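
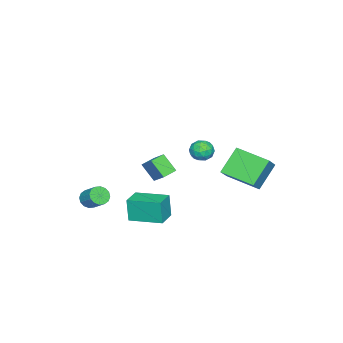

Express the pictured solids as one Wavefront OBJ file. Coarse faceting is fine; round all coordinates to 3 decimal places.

v -0.814 2.263 -0.314
v -0.537 1.939 0.247
v -1.763 1.641 -0.207
v -1.486 1.317 0.354
v -1.666 1.997 0.394
v -1.08 2.381 0.327
v -1.22 1.199 -0.287
v -0.634 1.583 -0.354
v -0.789 1.281 0.263
v -1.064 1.774 0.684
v -1.236 1.806 -0.644
v -1.511 2.299 -0.223
v -0.592 2.156 -0.043
v -1.708 1.424 0.083
v -1.814 1.824 0.107
v -1.651 1.633 0.436
v -0.911 2.416 0.004
v -0.749 2.225 0.334
v -1.412 2.259 0.42
v -1.551 1.355 -0.294
v -1.389 1.164 0.036
v -0.649 1.947 -0.396
v -0.486 1.756 -0.067
v -0.888 1.321 -0.38
v -0.577 1.578 0.296
v -1.135 1.213 0.36
v -0.979 1.143 -0.018
v -0.634 1.369 -0.057
v -0.739 1.868 0.544
v -1.297 1.502 0.607
v -1.403 1.902 0.63
v -1.058 2.128 0.591
v -0.887 1.481 0.553
v -1.003 2.078 -0.567
v -1.561 1.712 -0.504
v -1.242 1.452 -0.551
v -0.897 1.678 -0.59
v -1.165 2.367 -0.32
v -1.723 2.002 -0.256
v -1.666 2.211 0.097
v -1.321 2.437 0.058
v -1.413 2.099 -0.513
v 2.981 0.175 -2.71
v 2.848 0.005 -1.367
v 2.803 1.974 -2.501
v 2.67 1.804 -1.158
v 4.15 0.276 -2.582
v 4.017 0.106 -1.239
v 3.972 2.075 -2.373
v 3.839 1.905 -1.03
v 2.731 0.989 -0.284
v 2.587 0.228 0.606
v 1.975 1.3 -0.14
v 1.831 0.539 0.749
v 3.189 1.761 0.451
v 3.045 1 1.34
v 2.433 2.072 0.594
v 2.289 1.311 1.484
v 2.831 -2.651 -2.608
v 3.23 -3.023 -2.383
v 3.587 -2.222 -1.687
v 3.189 -1.849 -1.912
v 3.373 -2.886 -2.615
v 3.73 -2.084 -1.919
v 3.37 -2.685 -2.845
v 3.728 -1.883 -2.15
v 3.224 -2.475 -3.012
v 3.581 -1.673 -2.316
v 2.972 -2.312 -3.07
v 3.329 -1.511 -2.374
v 2.683 -2.24 -3.005
v 3.04 -1.439 -2.309
v 2.433 -2.278 -2.833
v 2.79 -1.477 -2.137
v 2.29 -2.416 -2.601
v 2.647 -1.614 -1.905
v 2.292 -2.617 -2.37
v 2.65 -1.815 -1.675
v 2.439 -2.827 -2.204
v 2.796 -2.025 -1.508
v 2.691 -2.989 -2.146
v 3.048 -2.188 -1.45
v 2.98 -3.061 -2.211
v 3.337 -2.26 -1.515
v -4.462 2.633 -1.678
v -3.457 2.712 -0.78
v -4.28 4.59 -2.052
v -3.275 4.668 -1.154
v -3.265 2.272 -2.986
v -2.26 2.35 -2.088
v -3.083 4.228 -3.36
v -2.078 4.307 -2.462
f 1 38 17
f 38 12 41
f 17 41 6
f 38 41 17
f 1 17 13
f 17 6 18
f 13 18 2
f 17 18 13
f 1 13 22
f 13 2 23
f 22 23 8
f 13 23 22
f 1 22 34
f 22 8 37
f 34 37 11
f 22 37 34
f 1 34 38
f 34 11 42
f 38 42 12
f 34 42 38
f 2 18 29
f 18 6 32
f 29 32 10
f 18 32 29
f 6 41 19
f 41 12 40
f 19 40 5
f 41 40 19
f 12 42 39
f 42 11 35
f 39 35 3
f 42 35 39
f 11 37 36
f 37 8 24
f 36 24 7
f 37 24 36
f 8 23 28
f 23 2 25
f 28 25 9
f 23 25 28
f 4 30 16
f 30 10 31
f 16 31 5
f 30 31 16
f 4 16 14
f 16 5 15
f 14 15 3
f 16 15 14
f 4 14 21
f 14 3 20
f 21 20 7
f 14 20 21
f 4 21 26
f 21 7 27
f 26 27 9
f 21 27 26
f 4 26 30
f 26 9 33
f 30 33 10
f 26 33 30
f 5 31 19
f 31 10 32
f 19 32 6
f 31 32 19
f 3 15 39
f 15 5 40
f 39 40 12
f 15 40 39
f 7 20 36
f 20 3 35
f 36 35 11
f 20 35 36
f 9 27 28
f 27 7 24
f 28 24 8
f 27 24 28
f 10 33 29
f 33 9 25
f 29 25 2
f 33 25 29
f 44 46 43
f 47 44 43
f 43 46 45
f 45 47 43
f 44 50 46
f 48 44 47
f 48 50 44
f 46 50 45
f 49 47 45
f 45 50 49
f 49 48 47
f 50 48 49
f 52 54 51
f 55 52 51
f 51 54 53
f 53 55 51
f 52 58 54
f 56 52 55
f 56 58 52
f 54 58 53
f 57 55 53
f 53 58 57
f 57 56 55
f 58 56 57
f 60 59 63
f 60 63 61
f 61 63 64
f 61 64 62
f 63 59 65
f 63 65 64
f 64 65 66
f 64 66 62
f 65 59 67
f 65 67 66
f 66 67 68
f 66 68 62
f 67 59 69
f 67 69 68
f 68 69 70
f 68 70 62
f 69 59 71
f 69 71 70
f 70 71 72
f 70 72 62
f 71 59 73
f 71 73 72
f 72 73 74
f 72 74 62
f 73 59 75
f 73 75 74
f 74 75 76
f 74 76 62
f 75 59 77
f 75 77 76
f 76 77 78
f 76 78 62
f 77 59 79
f 77 79 78
f 78 79 80
f 78 80 62
f 79 59 81
f 79 81 80
f 80 81 82
f 80 82 62
f 81 59 83
f 81 83 82
f 82 83 84
f 82 84 62
f 83 59 60
f 83 60 84
f 84 60 61
f 84 61 62
f 86 88 85
f 89 86 85
f 85 88 87
f 87 89 85
f 86 92 88
f 90 86 89
f 90 92 86
f 88 92 87
f 91 89 87
f 87 92 91
f 91 90 89
f 92 90 91



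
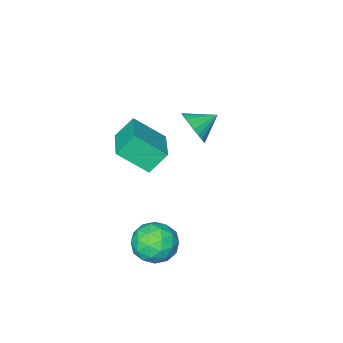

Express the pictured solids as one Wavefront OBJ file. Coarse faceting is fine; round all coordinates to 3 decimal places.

v 2.926 3.751 -2.303
v 3.648 3.818 -3.284
v 3.772 2.042 -1.796
v 4.494 2.109 -2.777
v 4.645 2.892 -1.854
v 4.122 3.949 -2.168
v 3.298 1.911 -2.912
v 2.775 2.968 -3.226
v 3.878 2.681 -3.66
v 4.71 3.287 -3.006
v 2.71 2.573 -2.074
v 3.542 3.179 -1.42
v 3.212 3.935 -2.838
v 4.208 1.925 -2.242
v 4.296 2.386 -1.7
v 4.72 2.425 -2.276
v 3.491 4.011 -2.182
v 3.915 4.051 -2.758
v 4.501 3.507 -1.918
v 3.505 1.809 -2.322
v 3.929 1.849 -2.898
v 2.7 3.435 -2.804
v 3.124 3.474 -3.38
v 2.919 2.353 -3.162
v 3.772 3.305 -3.636
v 4.27 2.301 -3.338
v 3.567 2.185 -3.417
v 3.259 2.806 -3.602
v 4.261 3.662 -3.251
v 4.759 2.657 -2.953
v 4.847 3.118 -2.411
v 4.54 3.739 -2.595
v 4.397 2.993 -3.473
v 2.661 3.203 -2.127
v 3.159 2.198 -1.829
v 2.88 2.121 -2.485
v 2.573 2.742 -2.669
v 3.15 3.559 -1.742
v 3.648 2.555 -1.444
v 4.161 3.054 -1.478
v 3.853 3.675 -1.663
v 3.023 2.867 -1.607
v 1.961 -0.009 1.082
v 3.073 -1.078 2.291
v 1.098 0.292 2.142
v 2.209 -0.777 3.351
v 3.151 1.757 1.549
v 4.262 0.688 2.758
v 2.287 2.058 2.609
v 3.399 0.989 3.818
v -1.899 -1.49 0.123
v -1.393 -0.786 0.716
v -3.141 -1.13 0.757
v -1.494 -0.558 0.391
v -1.656 -0.473 0.024
v -1.855 -0.542 -0.327
v -2.06 -0.756 -0.61
v -2.242 -1.081 -0.781
v -2.37 -1.468 -0.814
v -2.428 -1.859 -0.705
v -2.404 -2.193 -0.469
v -2.304 -2.421 -0.144
v -2.142 -2.506 0.223
v -1.943 -2.437 0.574
v -1.737 -2.223 0.857
v -1.556 -1.898 1.028
v -1.427 -1.511 1.061
v -1.37 -1.12 0.952
f 1 38 17
f 38 12 41
f 17 41 6
f 38 41 17
f 1 17 13
f 17 6 18
f 13 18 2
f 17 18 13
f 1 13 22
f 13 2 23
f 22 23 8
f 13 23 22
f 1 22 34
f 22 8 37
f 34 37 11
f 22 37 34
f 1 34 38
f 34 11 42
f 38 42 12
f 34 42 38
f 2 18 29
f 18 6 32
f 29 32 10
f 18 32 29
f 6 41 19
f 41 12 40
f 19 40 5
f 41 40 19
f 12 42 39
f 42 11 35
f 39 35 3
f 42 35 39
f 11 37 36
f 37 8 24
f 36 24 7
f 37 24 36
f 8 23 28
f 23 2 25
f 28 25 9
f 23 25 28
f 4 30 16
f 30 10 31
f 16 31 5
f 30 31 16
f 4 16 14
f 16 5 15
f 14 15 3
f 16 15 14
f 4 14 21
f 14 3 20
f 21 20 7
f 14 20 21
f 4 21 26
f 21 7 27
f 26 27 9
f 21 27 26
f 4 26 30
f 26 9 33
f 30 33 10
f 26 33 30
f 5 31 19
f 31 10 32
f 19 32 6
f 31 32 19
f 3 15 39
f 15 5 40
f 39 40 12
f 15 40 39
f 7 20 36
f 20 3 35
f 36 35 11
f 20 35 36
f 9 27 28
f 27 7 24
f 28 24 8
f 27 24 28
f 10 33 29
f 33 9 25
f 29 25 2
f 33 25 29
f 44 46 43
f 47 44 43
f 43 46 45
f 45 47 43
f 44 50 46
f 48 44 47
f 48 50 44
f 46 50 45
f 49 47 45
f 45 50 49
f 49 48 47
f 50 48 49
f 52 51 54
f 52 54 53
f 54 51 55
f 54 55 53
f 55 51 56
f 55 56 53
f 56 51 57
f 56 57 53
f 57 51 58
f 57 58 53
f 58 51 59
f 58 59 53
f 59 51 60
f 59 60 53
f 60 51 61
f 60 61 53
f 61 51 62
f 61 62 53
f 62 51 63
f 62 63 53
f 63 51 64
f 63 64 53
f 64 51 65
f 64 65 53
f 65 51 66
f 65 66 53
f 66 51 67
f 66 67 53
f 67 51 68
f 67 68 53
f 68 51 52
f 68 52 53



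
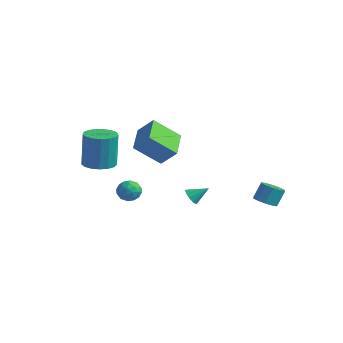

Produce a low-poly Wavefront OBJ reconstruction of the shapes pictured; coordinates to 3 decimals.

v 2.204 -1.212 1.38
v 2.621 -1.294 1.064
v 2.776 -0.548 1.96
v 2.45 -1.042 0.943
v 2.186 -0.854 0.989
v 1.928 -0.803 1.185
v 1.776 -0.908 1.456
v 1.787 -1.129 1.697
v 1.958 -1.381 1.818
v 2.222 -1.569 1.772
v 2.48 -1.62 1.576
v 2.632 -1.515 1.305
v -2.523 -3.087 2.654
v -1.836 -3.664 2.721
v -1.889 -3.49 4.773
v -2.577 -2.913 4.706
v -1.645 -3.278 2.693
v -1.698 -3.105 4.745
v -1.655 -2.849 2.656
v -1.708 -2.676 4.708
v -1.865 -2.475 2.619
v -1.918 -2.301 4.671
v -2.225 -2.24 2.59
v -2.278 -2.067 4.642
v -2.653 -2.2 2.576
v -2.706 -2.026 4.628
v -3.052 -2.362 2.579
v -3.105 -2.189 4.631
v -3.33 -2.691 2.6
v -3.383 -2.518 4.652
v -3.423 -3.11 2.633
v -3.476 -2.937 4.685
v -3.31 -3.524 2.671
v -3.363 -3.351 4.723
v -3.017 -3.838 2.705
v -3.07 -3.664 4.757
v -2.61 -3.98 2.727
v -2.663 -3.806 4.779
v -2.184 -3.917 2.733
v -2.237 -3.743 4.785
v 2.869 3.467 -0.471
v 3.313 2.995 -0.237
v 3.376 3.52 0.705
v 2.931 3.993 0.471
v 3.538 3.305 -0.425
v 3.6 3.83 0.517
v 3.506 3.677 -0.63
v 3.569 4.202 0.311
v 3.231 3.969 -0.775
v 3.294 4.495 0.167
v 2.818 4.07 -0.803
v 2.881 4.595 0.138
v 2.424 3.94 -0.705
v 2.487 4.465 0.237
v 2.2 3.63 -0.517
v 2.262 4.155 0.425
v 2.231 3.258 -0.311
v 2.294 3.783 0.63
v 2.506 2.965 -0.167
v 2.569 3.491 0.775
v 2.919 2.865 -0.138
v 2.982 3.39 0.803
v -3.376 0.037 2.41
v -2.542 0.397 3.341
v -4.483 1.39 2.879
v -3.649 1.75 3.809
v -2.491 1.19 1.171
v -1.657 1.55 2.101
v -3.598 2.543 1.639
v -2.764 2.903 2.57
v -1.155 -2.547 1.135
v -0.547 -2.396 0.836
v -0.633 -3.244 1.844
v -0.025 -3.093 1.545
v -0.356 -2.612 1.921
v -0.679 -2.182 1.483
v -0.501 -3.458 1.197
v -0.824 -3.028 0.759
v -0.143 -2.959 0.875
v -0.053 -2.436 1.322
v -1.127 -3.204 1.358
v -1.037 -2.681 1.805
v -0.897 -2.41 0.923
v -0.283 -3.23 1.757
v -0.478 -2.947 1.978
v -0.12 -2.858 1.802
v -0.974 -2.285 1.303
v -0.617 -2.196 1.128
v -0.505 -2.323 1.766
v -0.563 -3.444 1.552
v -0.206 -3.355 1.377
v -1.06 -2.782 0.878
v -0.702 -2.693 0.702
v -0.675 -3.317 0.914
v -0.302 -2.652 0.77
v 0.005 -3.062 1.187
v -0.275 -3.277 0.982
v -0.465 -3.024 0.725
v -0.249 -2.345 1.033
v 0.057 -2.755 1.45
v -0.137 -2.472 1.671
v -0.327 -2.219 1.413
v -0.012 -2.676 1.056
v -1.237 -2.885 1.23
v -0.931 -3.295 1.647
v -0.853 -3.421 1.267
v -1.043 -3.168 1.009
v -1.185 -2.578 1.493
v -0.878 -2.988 1.91
v -0.715 -2.616 1.955
v -0.905 -2.363 1.698
v -1.168 -2.964 1.624
f 2 1 4
f 2 4 3
f 4 1 5
f 4 5 3
f 5 1 6
f 5 6 3
f 6 1 7
f 6 7 3
f 7 1 8
f 7 8 3
f 8 1 9
f 8 9 3
f 9 1 10
f 9 10 3
f 10 1 11
f 10 11 3
f 11 1 12
f 11 12 3
f 12 1 2
f 12 2 3
f 14 13 17
f 14 17 15
f 15 17 18
f 15 18 16
f 17 13 19
f 17 19 18
f 18 19 20
f 18 20 16
f 19 13 21
f 19 21 20
f 20 21 22
f 20 22 16
f 21 13 23
f 21 23 22
f 22 23 24
f 22 24 16
f 23 13 25
f 23 25 24
f 24 25 26
f 24 26 16
f 25 13 27
f 25 27 26
f 26 27 28
f 26 28 16
f 27 13 29
f 27 29 28
f 28 29 30
f 28 30 16
f 29 13 31
f 29 31 30
f 30 31 32
f 30 32 16
f 31 13 33
f 31 33 32
f 32 33 34
f 32 34 16
f 33 13 35
f 33 35 34
f 34 35 36
f 34 36 16
f 35 13 37
f 35 37 36
f 36 37 38
f 36 38 16
f 37 13 39
f 37 39 38
f 38 39 40
f 38 40 16
f 39 13 14
f 39 14 40
f 40 14 15
f 40 15 16
f 42 41 45
f 42 45 43
f 43 45 46
f 43 46 44
f 45 41 47
f 45 47 46
f 46 47 48
f 46 48 44
f 47 41 49
f 47 49 48
f 48 49 50
f 48 50 44
f 49 41 51
f 49 51 50
f 50 51 52
f 50 52 44
f 51 41 53
f 51 53 52
f 52 53 54
f 52 54 44
f 53 41 55
f 53 55 54
f 54 55 56
f 54 56 44
f 55 41 57
f 55 57 56
f 56 57 58
f 56 58 44
f 57 41 59
f 57 59 58
f 58 59 60
f 58 60 44
f 59 41 61
f 59 61 60
f 60 61 62
f 60 62 44
f 61 41 42
f 61 42 62
f 62 42 43
f 62 43 44
f 64 66 63
f 67 64 63
f 63 66 65
f 65 67 63
f 64 70 66
f 68 64 67
f 68 70 64
f 66 70 65
f 69 67 65
f 65 70 69
f 69 68 67
f 70 68 69
f 71 108 87
f 108 82 111
f 87 111 76
f 108 111 87
f 71 87 83
f 87 76 88
f 83 88 72
f 87 88 83
f 71 83 92
f 83 72 93
f 92 93 78
f 83 93 92
f 71 92 104
f 92 78 107
f 104 107 81
f 92 107 104
f 71 104 108
f 104 81 112
f 108 112 82
f 104 112 108
f 72 88 99
f 88 76 102
f 99 102 80
f 88 102 99
f 76 111 89
f 111 82 110
f 89 110 75
f 111 110 89
f 82 112 109
f 112 81 105
f 109 105 73
f 112 105 109
f 81 107 106
f 107 78 94
f 106 94 77
f 107 94 106
f 78 93 98
f 93 72 95
f 98 95 79
f 93 95 98
f 74 100 86
f 100 80 101
f 86 101 75
f 100 101 86
f 74 86 84
f 86 75 85
f 84 85 73
f 86 85 84
f 74 84 91
f 84 73 90
f 91 90 77
f 84 90 91
f 74 91 96
f 91 77 97
f 96 97 79
f 91 97 96
f 74 96 100
f 96 79 103
f 100 103 80
f 96 103 100
f 75 101 89
f 101 80 102
f 89 102 76
f 101 102 89
f 73 85 109
f 85 75 110
f 109 110 82
f 85 110 109
f 77 90 106
f 90 73 105
f 106 105 81
f 90 105 106
f 79 97 98
f 97 77 94
f 98 94 78
f 97 94 98
f 80 103 99
f 103 79 95
f 99 95 72
f 103 95 99



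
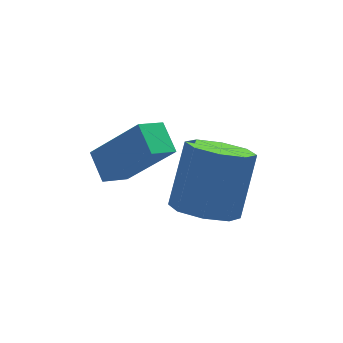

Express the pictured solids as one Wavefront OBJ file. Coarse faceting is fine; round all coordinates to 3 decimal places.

v -3.241 -1.702 -3.609
v -3.387 -0.841 -3.102
v -2.496 -1.349 -3.994
v -2.642 -0.487 -3.487
v -2.078 -2.433 -2.033
v -2.224 -1.571 -1.526
v -1.333 -2.079 -2.418
v -1.479 -1.218 -1.911
v -1.085 -4.019 -3.197
v -0.231 -4.384 -3.342
v 0.42 -3.525 -1.669
v -0.435 -3.161 -1.523
v -0.309 -3.736 -3.644
v 0.342 -2.877 -1.971
v -0.842 -3.254 -3.684
v -0.191 -2.395 -2.011
v -1.517 -3.22 -3.439
v -0.867 -2.362 -1.766
v -1.94 -3.655 -3.051
v -1.289 -2.796 -1.378
v -1.862 -4.303 -2.749
v -1.211 -3.444 -1.076
v -1.329 -4.785 -2.709
v -0.678 -3.926 -1.036
v -0.653 -4.818 -2.954
v -0.003 -3.96 -1.281
f 2 4 1
f 5 2 1
f 1 4 3
f 3 5 1
f 2 8 4
f 6 2 5
f 6 8 2
f 4 8 3
f 7 5 3
f 3 8 7
f 7 6 5
f 8 6 7
f 10 9 13
f 10 13 11
f 11 13 14
f 11 14 12
f 13 9 15
f 13 15 14
f 14 15 16
f 14 16 12
f 15 9 17
f 15 17 16
f 16 17 18
f 16 18 12
f 17 9 19
f 17 19 18
f 18 19 20
f 18 20 12
f 19 9 21
f 19 21 20
f 20 21 22
f 20 22 12
f 21 9 23
f 21 23 22
f 22 23 24
f 22 24 12
f 23 9 25
f 23 25 24
f 24 25 26
f 24 26 12
f 25 9 10
f 25 10 26
f 26 10 11
f 26 11 12



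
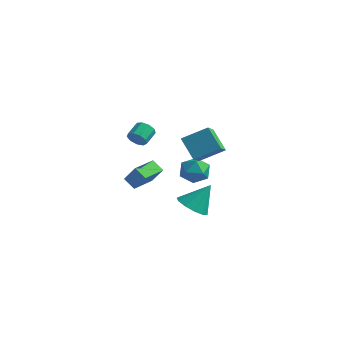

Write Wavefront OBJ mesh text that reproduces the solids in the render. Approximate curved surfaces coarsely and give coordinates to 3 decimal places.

v -1.417 -0.868 -1.754
v -2.151 -0.802 -1.239
v -1.308 0.667 -1.796
v -2.043 0.733 -1.28
v -0.637 -0.893 -0.64
v -1.372 -0.827 -0.124
v -0.529 0.642 -0.681
v -1.263 0.708 -0.166
v 0.974 1.309 -3.431
v 1.439 1.996 -4.059
v 1.586 2.251 -1.949
v 0.841 2.204 -3.945
v 0.295 2.07 -3.634
v 0.008 1.646 -3.246
v 0.09 1.093 -2.929
v 0.509 0.623 -2.804
v 1.107 0.415 -2.918
v 1.653 0.548 -3.229
v 1.94 0.973 -3.617
v 1.858 1.526 -3.934
v -2.326 0.648 1.224
v -2.076 0.909 0.695
v -2.143 1.852 1.128
v -2.394 1.592 1.656
v -2.512 0.893 0.662
v -2.579 1.836 1.095
v -2.861 0.763 0.891
v -2.929 1.706 1.324
v -2.961 0.579 1.276
v -3.028 1.522 1.709
v -2.763 0.428 1.637
v -2.83 1.371 2.069
v -2.361 0.38 1.804
v -2.428 1.323 2.236
v -1.943 0.457 1.699
v -2.01 1.401 2.132
v -1.704 0.624 1.372
v -1.772 1.568 1.805
v -1.757 0.802 0.976
v -1.824 1.746 1.409
v 1.04 2.338 -0.856
v 1.747 1.726 -1.106
v 0.333 1.194 -0.054
v 1.04 0.582 -0.304
v 1.223 1.308 0.309
v 1.66 2.015 -0.187
v 0.42 0.905 -0.973
v 0.857 1.612 -1.469
v 1.363 0.84 -1.178
v 1.859 1.089 -0.386
v 0.221 1.831 -0.774
v 0.717 2.08 0.018
v 2.525 -1.516 3.596
v 2.899 -2.557 4.315
v 3.612 -0.601 4.353
v 3.987 -1.643 5.073
v 3.573 -1.877 2.527
v 3.948 -2.919 3.247
v 4.661 -0.963 3.285
v 5.035 -2.004 4.004
f 2 4 1
f 5 2 1
f 1 4 3
f 3 5 1
f 2 8 4
f 6 2 5
f 6 8 2
f 4 8 3
f 7 5 3
f 3 8 7
f 7 6 5
f 8 6 7
f 10 9 12
f 10 12 11
f 12 9 13
f 12 13 11
f 13 9 14
f 13 14 11
f 14 9 15
f 14 15 11
f 15 9 16
f 15 16 11
f 16 9 17
f 16 17 11
f 17 9 18
f 17 18 11
f 18 9 19
f 18 19 11
f 19 9 20
f 19 20 11
f 20 9 10
f 20 10 11
f 22 21 25
f 22 25 23
f 23 25 26
f 23 26 24
f 25 21 27
f 25 27 26
f 26 27 28
f 26 28 24
f 27 21 29
f 27 29 28
f 28 29 30
f 28 30 24
f 29 21 31
f 29 31 30
f 30 31 32
f 30 32 24
f 31 21 33
f 31 33 32
f 32 33 34
f 32 34 24
f 33 21 35
f 33 35 34
f 34 35 36
f 34 36 24
f 35 21 37
f 35 37 36
f 36 37 38
f 36 38 24
f 37 21 39
f 37 39 38
f 38 39 40
f 38 40 24
f 39 21 22
f 39 22 40
f 40 22 23
f 40 23 24
f 41 52 46
f 41 46 42
f 41 42 48
f 41 48 51
f 41 51 52
f 42 46 50
f 46 52 45
f 52 51 43
f 51 48 47
f 48 42 49
f 44 50 45
f 44 45 43
f 44 43 47
f 44 47 49
f 44 49 50
f 45 50 46
f 43 45 52
f 47 43 51
f 49 47 48
f 50 49 42
f 54 56 53
f 57 54 53
f 53 56 55
f 55 57 53
f 54 60 56
f 58 54 57
f 58 60 54
f 56 60 55
f 59 57 55
f 55 60 59
f 59 58 57
f 60 58 59



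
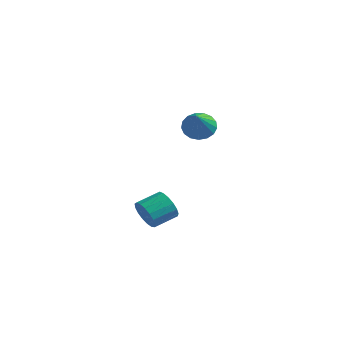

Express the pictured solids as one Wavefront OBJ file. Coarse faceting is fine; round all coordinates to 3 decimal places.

v -2.715 0.012 0.565
v -2.471 -0.289 0.019
v -1.805 -1.192 1.635
v -2.253 -0.064 0.086
v -2.141 0.179 0.264
v -2.16 0.383 0.51
v -2.307 0.502 0.769
v -2.547 0.509 0.981
v -2.826 0.402 1.098
v -3.079 0.206 1.093
v -3.249 -0.035 0.967
v -3.297 -0.265 0.749
v -3.212 -0.432 0.489
v -3.012 -0.497 0.246
v -2.745 -0.445 0.076
v -4.102 -1.48 -3.984
v -3.802 -1.793 -3.448
v -3.478 -0.854 -3.079
v -3.778 -0.54 -3.616
v -3.565 -1.785 -3.677
v -3.241 -0.845 -3.309
v -3.45 -1.707 -3.977
v -3.127 -0.767 -3.608
v -3.485 -1.577 -4.278
v -3.162 -0.637 -3.91
v -3.661 -1.424 -4.512
v -3.338 -0.485 -4.144
v -3.938 -1.285 -4.626
v -3.615 -0.345 -4.257
v -4.253 -1.19 -4.592
v -3.929 -0.25 -4.223
v -4.533 -1.161 -4.419
v -4.209 -0.221 -4.05
v -4.714 -1.206 -4.146
v -4.39 -0.266 -3.778
v -4.755 -1.313 -3.837
v -4.431 -0.373 -3.468
v -4.646 -1.458 -3.561
v -4.323 -0.519 -3.192
v -4.413 -1.609 -3.382
v -4.089 -0.669 -3.014
v -4.108 -1.73 -3.341
v -3.785 -0.79 -2.973
f 2 1 4
f 2 4 3
f 4 1 5
f 4 5 3
f 5 1 6
f 5 6 3
f 6 1 7
f 6 7 3
f 7 1 8
f 7 8 3
f 8 1 9
f 8 9 3
f 9 1 10
f 9 10 3
f 10 1 11
f 10 11 3
f 11 1 12
f 11 12 3
f 12 1 13
f 12 13 3
f 13 1 14
f 13 14 3
f 14 1 15
f 14 15 3
f 15 1 2
f 15 2 3
f 17 16 20
f 17 20 18
f 18 20 21
f 18 21 19
f 20 16 22
f 20 22 21
f 21 22 23
f 21 23 19
f 22 16 24
f 22 24 23
f 23 24 25
f 23 25 19
f 24 16 26
f 24 26 25
f 25 26 27
f 25 27 19
f 26 16 28
f 26 28 27
f 27 28 29
f 27 29 19
f 28 16 30
f 28 30 29
f 29 30 31
f 29 31 19
f 30 16 32
f 30 32 31
f 31 32 33
f 31 33 19
f 32 16 34
f 32 34 33
f 33 34 35
f 33 35 19
f 34 16 36
f 34 36 35
f 35 36 37
f 35 37 19
f 36 16 38
f 36 38 37
f 37 38 39
f 37 39 19
f 38 16 40
f 38 40 39
f 39 40 41
f 39 41 19
f 40 16 42
f 40 42 41
f 41 42 43
f 41 43 19
f 42 16 17
f 42 17 43
f 43 17 18
f 43 18 19



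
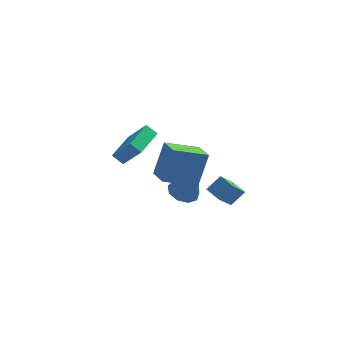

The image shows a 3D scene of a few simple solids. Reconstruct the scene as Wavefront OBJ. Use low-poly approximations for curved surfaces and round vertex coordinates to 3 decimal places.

v 0.983 1.556 -3.299
v 1.644 2.206 -3.375
v 1.737 1.024 -1.301
v 1.122 2.456 -3.111
v 0.535 2.285 -2.936
v 0.158 1.773 -2.93
v 0.167 1.159 -3.096
v 0.558 0.731 -3.358
v 1.148 0.689 -3.592
v 1.661 1.052 -3.688
v 1.857 1.651 -3.603
v -2.156 2.864 -1.766
v -2.734 3.151 -1.229
v -1.103 4.734 -1.631
v -1.681 5.02 -1.093
v -1.219 2.24 -0.427
v -1.797 2.526 0.111
v -0.166 4.109 -0.291
v -0.744 4.396 0.246
v 2.948 -3.013 -1.058
v 2.211 -3.859 0.083
v 2.394 -2.214 -0.824
v 1.657 -3.06 0.317
v 3.703 -2.7 -0.337
v 2.966 -3.546 0.804
v 3.149 -1.901 -0.103
v 2.412 -2.747 1.038
v -0.552 -2.561 0.731
v 0.078 -1.924 2.63
v -0.887 -1.193 0.383
v -0.257 -0.556 2.283
v 1.317 -2.284 0.017
v 1.947 -1.647 1.917
v 0.982 -0.916 -0.33
v 1.612 -0.279 1.569
f 2 1 4
f 2 4 3
f 4 1 5
f 4 5 3
f 5 1 6
f 5 6 3
f 6 1 7
f 6 7 3
f 7 1 8
f 7 8 3
f 8 1 9
f 8 9 3
f 9 1 10
f 9 10 3
f 10 1 11
f 10 11 3
f 11 1 2
f 11 2 3
f 13 15 12
f 16 13 12
f 12 15 14
f 14 16 12
f 13 19 15
f 17 13 16
f 17 19 13
f 15 19 14
f 18 16 14
f 14 19 18
f 18 17 16
f 19 17 18
f 21 23 20
f 24 21 20
f 20 23 22
f 22 24 20
f 21 27 23
f 25 21 24
f 25 27 21
f 23 27 22
f 26 24 22
f 22 27 26
f 26 25 24
f 27 25 26
f 29 31 28
f 32 29 28
f 28 31 30
f 30 32 28
f 29 35 31
f 33 29 32
f 33 35 29
f 31 35 30
f 34 32 30
f 30 35 34
f 34 33 32
f 35 33 34



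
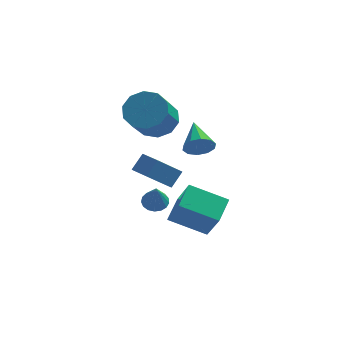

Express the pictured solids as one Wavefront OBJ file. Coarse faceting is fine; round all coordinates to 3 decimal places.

v -3.749 1.505 2.922
v -2.788 1.761 3.37
v -3.091 0.252 4.885
v -4.051 -0.005 4.438
v -3.261 2.145 3.658
v -3.564 0.636 5.173
v -3.92 2.284 3.665
v -4.223 0.775 5.18
v -4.514 2.126 3.388
v -4.817 0.617 4.903
v -4.815 1.73 2.934
v -5.118 0.221 4.449
v -4.709 1.248 2.475
v -5.012 -0.261 3.99
v -4.236 0.864 2.187
v -4.539 -0.645 3.702
v -3.577 0.725 2.18
v -3.88 -0.784 3.695
v -2.983 0.883 2.457
v -3.286 -0.626 3.972
v -2.682 1.279 2.911
v -2.985 -0.23 4.426
v -1.643 0.337 1.939
v -1.119 0.247 2.51
v -2.077 1.883 2.581
v -0.9 0.462 2.139
v -0.964 0.63 1.691
v -1.288 0.685 1.339
v -1.747 0.608 1.215
v -2.167 0.427 1.368
v -2.386 0.211 1.739
v -2.322 0.043 2.187
v -1.998 -0.012 2.539
v -1.539 0.065 2.663
v -2.633 -3.371 -0.458
v -2.026 -4.199 1.117
v -2.33 -2.144 0.069
v -1.723 -2.971 1.645
v -0.857 -3.489 -1.205
v -0.25 -4.316 0.371
v -0.554 -2.261 -0.677
v 0.053 -3.089 0.898
v -3.685 0.445 -2.022
v -3.29 0.919 -1.818
v -3.535 -0.285 -0.618
v -3.573 1.018 -1.736
v -3.882 0.986 -1.72
v -4.146 0.83 -1.773
v -4.304 0.585 -1.883
v -4.32 0.309 -2.025
v -4.191 0.064 -2.167
v -3.946 -0.094 -2.275
v -3.64 -0.128 -2.325
v -3.346 -0.031 -2.306
v -3.128 0.175 -2.222
v -3.038 0.443 -2.092
v -3.097 0.712 -1.946
v -4.315 -2.482 2.092
v -3.904 -1.932 2.791
v -3.324 -1.708 0.903
v -2.913 -1.159 1.603
v -3.547 -3.241 2.237
v -3.136 -2.692 2.937
v -2.556 -2.468 1.049
v -2.145 -1.918 1.748
f 2 1 5
f 2 5 3
f 3 5 6
f 3 6 4
f 5 1 7
f 5 7 6
f 6 7 8
f 6 8 4
f 7 1 9
f 7 9 8
f 8 9 10
f 8 10 4
f 9 1 11
f 9 11 10
f 10 11 12
f 10 12 4
f 11 1 13
f 11 13 12
f 12 13 14
f 12 14 4
f 13 1 15
f 13 15 14
f 14 15 16
f 14 16 4
f 15 1 17
f 15 17 16
f 16 17 18
f 16 18 4
f 17 1 19
f 17 19 18
f 18 19 20
f 18 20 4
f 19 1 21
f 19 21 20
f 20 21 22
f 20 22 4
f 21 1 2
f 21 2 22
f 22 2 3
f 22 3 4
f 24 23 26
f 24 26 25
f 26 23 27
f 26 27 25
f 27 23 28
f 27 28 25
f 28 23 29
f 28 29 25
f 29 23 30
f 29 30 25
f 30 23 31
f 30 31 25
f 31 23 32
f 31 32 25
f 32 23 33
f 32 33 25
f 33 23 34
f 33 34 25
f 34 23 24
f 34 24 25
f 36 38 35
f 39 36 35
f 35 38 37
f 37 39 35
f 36 42 38
f 40 36 39
f 40 42 36
f 38 42 37
f 41 39 37
f 37 42 41
f 41 40 39
f 42 40 41
f 44 43 46
f 44 46 45
f 46 43 47
f 46 47 45
f 47 43 48
f 47 48 45
f 48 43 49
f 48 49 45
f 49 43 50
f 49 50 45
f 50 43 51
f 50 51 45
f 51 43 52
f 51 52 45
f 52 43 53
f 52 53 45
f 53 43 54
f 53 54 45
f 54 43 55
f 54 55 45
f 55 43 56
f 55 56 45
f 56 43 57
f 56 57 45
f 57 43 44
f 57 44 45
f 59 61 58
f 62 59 58
f 58 61 60
f 60 62 58
f 59 65 61
f 63 59 62
f 63 65 59
f 61 65 60
f 64 62 60
f 60 65 64
f 64 63 62
f 65 63 64



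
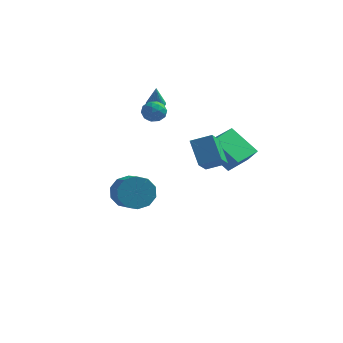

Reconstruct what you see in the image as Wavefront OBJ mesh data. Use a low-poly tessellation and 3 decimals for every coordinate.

v -1.233 2.756 1.896
v -0.712 2.671 1.845
v -1.147 2.544 3.124
v -0.716 2.875 1.88
v -0.799 3.06 1.918
v -0.948 3.2 1.952
v -1.14 3.271 1.978
v -1.347 3.265 1.991
v -1.536 3.181 1.99
v -1.678 3.032 1.974
v -1.753 2.841 1.946
v -1.749 2.637 1.911
v -1.666 2.452 1.873
v -1.517 2.312 1.839
v -1.325 2.241 1.813
v -1.119 2.247 1.8
v -0.93 2.331 1.801
v -0.787 2.48 1.817
v 3.699 -1.144 -0.509
v 2.216 -0.654 0.708
v 4.329 0.418 -0.371
v 2.846 0.909 0.846
v 4.274 -1.449 0.314
v 2.791 -0.958 1.531
v 4.904 0.114 0.452
v 3.421 0.604 1.669
v -2.273 1.284 -4.14
v -1.871 1.961 -3.4
v -1.084 0.772 -2.741
v -1.487 0.096 -3.48
v -2.443 1.713 -3.163
v -1.657 0.525 -2.504
v -2.951 1.302 -3.299
v -2.165 0.114 -2.64
v -3.2 0.884 -3.756
v -2.414 -0.305 -3.097
v -3.095 0.619 -4.359
v -2.308 -0.57 -3.7
v -2.676 0.608 -4.879
v -1.889 -0.581 -4.22
v -2.103 0.855 -5.116
v -1.317 -0.333 -4.457
v -1.595 1.266 -4.98
v -0.809 0.078 -4.321
v -1.346 1.685 -4.523
v -0.56 0.496 -3.864
v -1.452 1.95 -3.92
v -0.665 0.761 -3.261
v 2.442 -2.494 1.764
v 2.428 -3.787 2.69
v 3.49 -2.212 2.174
v 3.475 -3.504 3.1
v 3.125 -3.336 0.6
v 3.11 -4.628 1.526
v 4.172 -3.053 1.01
v 4.158 -4.346 1.936
v -0.911 0.123 3.071
v -0.225 0.262 3.152
v -0.655 -0.702 2.328
v 0.031 -0.563 2.409
v -0.335 -0.852 2.937
v -0.493 -0.341 3.397
v -0.387 -0.099 2.083
v -0.545 0.412 2.543
v 0.099 0.125 2.542
v 0.131 -0.34 3.07
v -1.011 -0.1 2.41
v -0.979 -0.565 2.938
v -0.59 0.265 3.177
v -0.29 -0.705 2.303
v -0.505 -0.875 2.614
v -0.102 -0.793 2.662
v -0.748 -0.09 3.32
v -0.345 -0.008 3.368
v -0.41 -0.663 3.242
v -0.535 -0.432 2.112
v -0.132 -0.35 2.16
v -0.778 0.353 2.818
v -0.375 0.435 2.866
v -0.47 0.223 2.238
v 0.003 0.266 2.866
v 0.154 -0.219 2.429
v -0.092 0.054 2.238
v -0.185 0.354 2.508
v 0.022 -0.007 3.176
v 0.172 -0.492 2.739
v -0.043 -0.662 3.05
v -0.136 -0.362 3.32
v 0.212 -0.088 2.818
v -1.052 0.052 2.741
v -0.902 -0.433 2.304
v -0.744 -0.078 2.16
v -0.837 0.222 2.43
v -1.034 -0.221 3.051
v -0.883 -0.706 2.614
v -0.695 -0.794 2.972
v -0.788 -0.494 3.242
v -1.092 -0.352 2.662
f 2 1 4
f 2 4 3
f 4 1 5
f 4 5 3
f 5 1 6
f 5 6 3
f 6 1 7
f 6 7 3
f 7 1 8
f 7 8 3
f 8 1 9
f 8 9 3
f 9 1 10
f 9 10 3
f 10 1 11
f 10 11 3
f 11 1 12
f 11 12 3
f 12 1 13
f 12 13 3
f 13 1 14
f 13 14 3
f 14 1 15
f 14 15 3
f 15 1 16
f 15 16 3
f 16 1 17
f 16 17 3
f 17 1 18
f 17 18 3
f 18 1 2
f 18 2 3
f 20 22 19
f 23 20 19
f 19 22 21
f 21 23 19
f 20 26 22
f 24 20 23
f 24 26 20
f 22 26 21
f 25 23 21
f 21 26 25
f 25 24 23
f 26 24 25
f 28 27 31
f 28 31 29
f 29 31 32
f 29 32 30
f 31 27 33
f 31 33 32
f 32 33 34
f 32 34 30
f 33 27 35
f 33 35 34
f 34 35 36
f 34 36 30
f 35 27 37
f 35 37 36
f 36 37 38
f 36 38 30
f 37 27 39
f 37 39 38
f 38 39 40
f 38 40 30
f 39 27 41
f 39 41 40
f 40 41 42
f 40 42 30
f 41 27 43
f 41 43 42
f 42 43 44
f 42 44 30
f 43 27 45
f 43 45 44
f 44 45 46
f 44 46 30
f 45 27 47
f 45 47 46
f 46 47 48
f 46 48 30
f 47 27 28
f 47 28 48
f 48 28 29
f 48 29 30
f 50 52 49
f 53 50 49
f 49 52 51
f 51 53 49
f 50 56 52
f 54 50 53
f 54 56 50
f 52 56 51
f 55 53 51
f 51 56 55
f 55 54 53
f 56 54 55
f 57 94 73
f 94 68 97
f 73 97 62
f 94 97 73
f 57 73 69
f 73 62 74
f 69 74 58
f 73 74 69
f 57 69 78
f 69 58 79
f 78 79 64
f 69 79 78
f 57 78 90
f 78 64 93
f 90 93 67
f 78 93 90
f 57 90 94
f 90 67 98
f 94 98 68
f 90 98 94
f 58 74 85
f 74 62 88
f 85 88 66
f 74 88 85
f 62 97 75
f 97 68 96
f 75 96 61
f 97 96 75
f 68 98 95
f 98 67 91
f 95 91 59
f 98 91 95
f 67 93 92
f 93 64 80
f 92 80 63
f 93 80 92
f 64 79 84
f 79 58 81
f 84 81 65
f 79 81 84
f 60 86 72
f 86 66 87
f 72 87 61
f 86 87 72
f 60 72 70
f 72 61 71
f 70 71 59
f 72 71 70
f 60 70 77
f 70 59 76
f 77 76 63
f 70 76 77
f 60 77 82
f 77 63 83
f 82 83 65
f 77 83 82
f 60 82 86
f 82 65 89
f 86 89 66
f 82 89 86
f 61 87 75
f 87 66 88
f 75 88 62
f 87 88 75
f 59 71 95
f 71 61 96
f 95 96 68
f 71 96 95
f 63 76 92
f 76 59 91
f 92 91 67
f 76 91 92
f 65 83 84
f 83 63 80
f 84 80 64
f 83 80 84
f 66 89 85
f 89 65 81
f 85 81 58
f 89 81 85



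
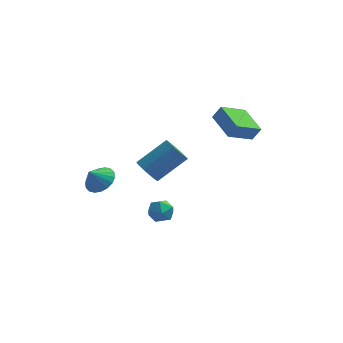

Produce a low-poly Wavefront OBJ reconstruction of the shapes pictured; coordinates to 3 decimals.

v 0.302 -1.021 -3.093
v 0.716 -1.256 -3.787
v -0.536 -2.084 -3.233
v -0.122 -2.319 -3.927
v 0.25 -2.378 -3.175
v 0.768 -1.721 -3.089
v -0.588 -1.619 -3.931
v -0.07 -0.962 -3.845
v 0.165 -1.625 -4.305
v 0.683 -2.095 -3.838
v -0.503 -1.245 -3.182
v 0.015 -1.715 -2.715
v 4.599 3.248 -0.582
v 3.329 2.194 0.232
v 3.551 4.882 -0.101
v 2.282 3.829 0.713
v 5.078 3.311 0.247
v 3.809 2.258 1.061
v 4.031 4.946 0.728
v 2.761 3.892 1.542
v -2.912 -3.37 -0.066
v -2.087 -3.54 0.329
v -3.428 -3.81 0.826
v -2.177 -3.159 0.464
v -2.413 -2.821 0.495
v -2.747 -2.591 0.414
v -3.115 -2.515 0.239
v -3.442 -2.609 0.003
v -3.664 -2.853 -0.246
v -3.737 -3.2 -0.46
v -3.646 -3.581 -0.595
v -3.411 -3.92 -0.626
v -3.076 -4.15 -0.546
v -2.709 -4.225 -0.37
v -2.382 -4.131 -0.134
v -2.16 -3.887 0.115
v -0.598 -1.98 -0.157
v -0.058 -1.969 -0.8
v 1.439 -1.048 0.474
v 0.898 -1.06 1.117
v -0.233 -1.64 -0.832
v 1.264 -0.72 0.441
v -0.48 -1.378 -0.731
v 1.017 -0.458 0.543
v -0.751 -1.236 -0.516
v 0.746 -0.316 0.758
v -0.991 -1.241 -0.229
v 0.506 -0.321 1.044
v -1.154 -1.393 0.071
v 0.343 -0.472 1.345
v -1.206 -1.66 0.327
v 0.29 -0.74 1.6
v -1.139 -1.992 0.486
v 0.358 -1.071 1.76
v -0.964 -2.32 0.519
v 0.533 -1.4 1.792
v -0.717 -2.582 0.417
v 0.78 -1.662 1.691
v -0.446 -2.724 0.202
v 1.051 -1.804 1.476
v -0.206 -2.719 -0.084
v 1.291 -1.799 1.189
v -0.043 -2.568 -0.385
v 1.454 -1.647 0.889
v 0.01 -2.3 -0.64
v 1.506 -1.38 0.633
f 1 12 6
f 1 6 2
f 1 2 8
f 1 8 11
f 1 11 12
f 2 6 10
f 6 12 5
f 12 11 3
f 11 8 7
f 8 2 9
f 4 10 5
f 4 5 3
f 4 3 7
f 4 7 9
f 4 9 10
f 5 10 6
f 3 5 12
f 7 3 11
f 9 7 8
f 10 9 2
f 14 16 13
f 17 14 13
f 13 16 15
f 15 17 13
f 14 20 16
f 18 14 17
f 18 20 14
f 16 20 15
f 19 17 15
f 15 20 19
f 19 18 17
f 20 18 19
f 22 21 24
f 22 24 23
f 24 21 25
f 24 25 23
f 25 21 26
f 25 26 23
f 26 21 27
f 26 27 23
f 27 21 28
f 27 28 23
f 28 21 29
f 28 29 23
f 29 21 30
f 29 30 23
f 30 21 31
f 30 31 23
f 31 21 32
f 31 32 23
f 32 21 33
f 32 33 23
f 33 21 34
f 33 34 23
f 34 21 35
f 34 35 23
f 35 21 36
f 35 36 23
f 36 21 22
f 36 22 23
f 38 37 41
f 38 41 39
f 39 41 42
f 39 42 40
f 41 37 43
f 41 43 42
f 42 43 44
f 42 44 40
f 43 37 45
f 43 45 44
f 44 45 46
f 44 46 40
f 45 37 47
f 45 47 46
f 46 47 48
f 46 48 40
f 47 37 49
f 47 49 48
f 48 49 50
f 48 50 40
f 49 37 51
f 49 51 50
f 50 51 52
f 50 52 40
f 51 37 53
f 51 53 52
f 52 53 54
f 52 54 40
f 53 37 55
f 53 55 54
f 54 55 56
f 54 56 40
f 55 37 57
f 55 57 56
f 56 57 58
f 56 58 40
f 57 37 59
f 57 59 58
f 58 59 60
f 58 60 40
f 59 37 61
f 59 61 60
f 60 61 62
f 60 62 40
f 61 37 63
f 61 63 62
f 62 63 64
f 62 64 40
f 63 37 65
f 63 65 64
f 64 65 66
f 64 66 40
f 65 37 38
f 65 38 66
f 66 38 39
f 66 39 40



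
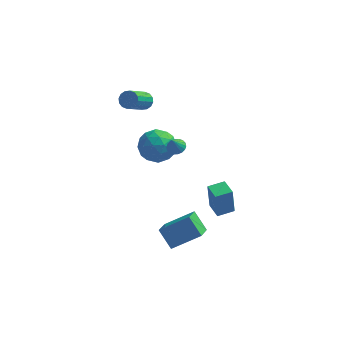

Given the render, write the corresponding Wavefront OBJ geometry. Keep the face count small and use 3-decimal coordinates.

v 2.687 -2.749 -2.743
v 2.554 -2.817 -0.879
v 2.111 -1.777 -2.748
v 1.978 -1.845 -0.884
v 3.622 -2.195 -2.656
v 3.489 -2.263 -0.792
v 3.046 -1.223 -2.661
v 2.913 -1.291 -0.797
v -2.445 2.645 2.632
v -1.937 2.289 2.476
v -2.587 0.798 3.773
v -3.095 1.155 3.928
v -1.838 2.471 2.735
v -2.488 0.98 4.032
v -1.902 2.699 2.966
v -2.552 1.209 4.263
v -2.111 2.914 3.107
v -2.762 1.423 4.404
v -2.41 3.056 3.121
v -3.06 1.565 4.418
v -2.718 3.088 3.004
v -3.368 1.598 4.301
v -2.953 3.002 2.787
v -3.603 1.511 4.084
v -3.052 2.82 2.528
v -3.702 1.329 3.825
v -2.988 2.591 2.297
v -3.638 1.101 3.594
v -2.778 2.377 2.156
v -3.429 0.886 3.453
v -2.48 2.235 2.142
v -3.13 0.744 3.439
v -2.172 2.202 2.259
v -2.822 0.712 3.556
v 0.203 -4.339 -4.663
v -0.611 -3.679 -3.631
v 0.346 -2.998 -5.407
v -0.468 -2.339 -4.376
v 1.908 -3.921 -3.584
v 1.094 -3.262 -2.553
v 2.051 -2.581 -4.329
v 1.237 -1.921 -3.297
v -0.165 0.431 0.52
v 0.422 0.426 0.646
v -0.375 0.009 1.48
v 0.344 0.665 0.734
v 0.166 0.859 0.78
v -0.078 0.967 0.774
v -0.339 0.97 0.718
v -0.566 0.865 0.623
v -0.713 0.675 0.507
v -0.751 0.436 0.393
v -0.674 0.196 0.305
v -0.495 0.003 0.259
v -0.251 -0.106 0.265
v 0.01 -0.108 0.321
v 0.236 -0.004 0.417
v 0.383 0.187 0.533
v -2.663 2.464 -0.792
v -1.664 3.234 -0.758
v -1.456 0.926 -1.382
v -0.457 1.696 -1.348
v -1.028 1.355 -0.275
v -1.774 2.306 0.089
v -1.346 1.854 -2.229
v -2.092 2.805 -1.865
v -0.85 2.857 -1.646
v -0.654 2.549 -0.439
v -2.466 1.611 -1.701
v -2.27 1.303 -0.494
v -2.269 2.984 -0.724
v -0.851 1.176 -1.416
v -1.186 0.976 -0.786
v -0.599 1.428 -0.766
v -2.334 2.438 -0.225
v -1.747 2.891 -0.205
v -1.373 1.787 0.078
v -1.373 1.269 -1.935
v -0.786 1.722 -1.915
v -2.521 2.732 -1.374
v -1.934 3.184 -1.354
v -1.747 2.373 -2.218
v -1.204 3.215 -1.225
v -0.495 2.311 -1.572
v -1.017 2.404 -2.09
v -1.456 2.963 -1.876
v -1.088 3.034 -0.516
v -0.379 2.13 -0.862
v -0.715 1.93 -0.232
v -1.153 2.488 -0.018
v -0.61 2.813 -1.038
v -2.741 2.03 -1.278
v -2.032 1.126 -1.624
v -1.967 1.672 -2.122
v -2.405 2.23 -1.908
v -2.625 1.849 -0.568
v -1.916 0.945 -0.915
v -1.664 1.197 -0.264
v -2.103 1.756 -0.05
v -2.51 1.347 -1.102
f 2 4 1
f 5 2 1
f 1 4 3
f 3 5 1
f 2 8 4
f 6 2 5
f 6 8 2
f 4 8 3
f 7 5 3
f 3 8 7
f 7 6 5
f 8 6 7
f 10 9 13
f 10 13 11
f 11 13 14
f 11 14 12
f 13 9 15
f 13 15 14
f 14 15 16
f 14 16 12
f 15 9 17
f 15 17 16
f 16 17 18
f 16 18 12
f 17 9 19
f 17 19 18
f 18 19 20
f 18 20 12
f 19 9 21
f 19 21 20
f 20 21 22
f 20 22 12
f 21 9 23
f 21 23 22
f 22 23 24
f 22 24 12
f 23 9 25
f 23 25 24
f 24 25 26
f 24 26 12
f 25 9 27
f 25 27 26
f 26 27 28
f 26 28 12
f 27 9 29
f 27 29 28
f 28 29 30
f 28 30 12
f 29 9 31
f 29 31 30
f 30 31 32
f 30 32 12
f 31 9 33
f 31 33 32
f 32 33 34
f 32 34 12
f 33 9 10
f 33 10 34
f 34 10 11
f 34 11 12
f 36 38 35
f 39 36 35
f 35 38 37
f 37 39 35
f 36 42 38
f 40 36 39
f 40 42 36
f 38 42 37
f 41 39 37
f 37 42 41
f 41 40 39
f 42 40 41
f 44 43 46
f 44 46 45
f 46 43 47
f 46 47 45
f 47 43 48
f 47 48 45
f 48 43 49
f 48 49 45
f 49 43 50
f 49 50 45
f 50 43 51
f 50 51 45
f 51 43 52
f 51 52 45
f 52 43 53
f 52 53 45
f 53 43 54
f 53 54 45
f 54 43 55
f 54 55 45
f 55 43 56
f 55 56 45
f 56 43 57
f 56 57 45
f 57 43 58
f 57 58 45
f 58 43 44
f 58 44 45
f 59 96 75
f 96 70 99
f 75 99 64
f 96 99 75
f 59 75 71
f 75 64 76
f 71 76 60
f 75 76 71
f 59 71 80
f 71 60 81
f 80 81 66
f 71 81 80
f 59 80 92
f 80 66 95
f 92 95 69
f 80 95 92
f 59 92 96
f 92 69 100
f 96 100 70
f 92 100 96
f 60 76 87
f 76 64 90
f 87 90 68
f 76 90 87
f 64 99 77
f 99 70 98
f 77 98 63
f 99 98 77
f 70 100 97
f 100 69 93
f 97 93 61
f 100 93 97
f 69 95 94
f 95 66 82
f 94 82 65
f 95 82 94
f 66 81 86
f 81 60 83
f 86 83 67
f 81 83 86
f 62 88 74
f 88 68 89
f 74 89 63
f 88 89 74
f 62 74 72
f 74 63 73
f 72 73 61
f 74 73 72
f 62 72 79
f 72 61 78
f 79 78 65
f 72 78 79
f 62 79 84
f 79 65 85
f 84 85 67
f 79 85 84
f 62 84 88
f 84 67 91
f 88 91 68
f 84 91 88
f 63 89 77
f 89 68 90
f 77 90 64
f 89 90 77
f 61 73 97
f 73 63 98
f 97 98 70
f 73 98 97
f 65 78 94
f 78 61 93
f 94 93 69
f 78 93 94
f 67 85 86
f 85 65 82
f 86 82 66
f 85 82 86
f 68 91 87
f 91 67 83
f 87 83 60
f 91 83 87



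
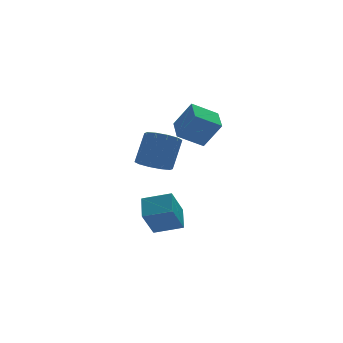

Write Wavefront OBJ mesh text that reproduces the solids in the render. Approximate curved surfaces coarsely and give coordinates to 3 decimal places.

v -4.451 1.747 -3.175
v -4.007 3.045 -2.391
v -3.531 2.435 -4.836
v -3.087 3.733 -4.052
v -2.973 0.947 -2.688
v -2.529 2.245 -1.904
v -2.053 1.635 -4.349
v -1.609 2.933 -3.565
v -0.815 1.863 1.577
v -2.304 2.06 2.435
v -0.39 3.478 1.943
v -1.88 3.675 2.801
v 0.02 1.285 3.159
v -1.47 1.482 4.017
v 0.444 2.9 3.525
v -1.045 3.097 4.383
v -3.223 3.22 -0.043
v -2.317 2.663 -0.237
v -1.452 3.444 1.57
v -2.357 4 1.763
v -2.257 3.263 -0.525
v -1.391 4.043 1.282
v -2.565 3.845 -0.629
v -1.7 4.626 1.178
v -3.125 4.189 -0.509
v -2.259 4.97 1.297
v -3.722 4.163 -0.212
v -2.856 4.943 1.595
v -4.128 3.776 0.15
v -3.263 4.557 1.957
v -4.189 3.177 0.438
v -3.323 3.957 2.245
v -3.88 2.594 0.542
v -3.015 3.375 2.349
v -3.321 2.25 0.423
v -2.455 3.031 2.229
v -2.724 2.277 0.125
v -1.858 3.057 1.932
f 2 4 1
f 5 2 1
f 1 4 3
f 3 5 1
f 2 8 4
f 6 2 5
f 6 8 2
f 4 8 3
f 7 5 3
f 3 8 7
f 7 6 5
f 8 6 7
f 10 12 9
f 13 10 9
f 9 12 11
f 11 13 9
f 10 16 12
f 14 10 13
f 14 16 10
f 12 16 11
f 15 13 11
f 11 16 15
f 15 14 13
f 16 14 15
f 18 17 21
f 18 21 19
f 19 21 22
f 19 22 20
f 21 17 23
f 21 23 22
f 22 23 24
f 22 24 20
f 23 17 25
f 23 25 24
f 24 25 26
f 24 26 20
f 25 17 27
f 25 27 26
f 26 27 28
f 26 28 20
f 27 17 29
f 27 29 28
f 28 29 30
f 28 30 20
f 29 17 31
f 29 31 30
f 30 31 32
f 30 32 20
f 31 17 33
f 31 33 32
f 32 33 34
f 32 34 20
f 33 17 35
f 33 35 34
f 34 35 36
f 34 36 20
f 35 17 37
f 35 37 36
f 36 37 38
f 36 38 20
f 37 17 18
f 37 18 38
f 38 18 19
f 38 19 20



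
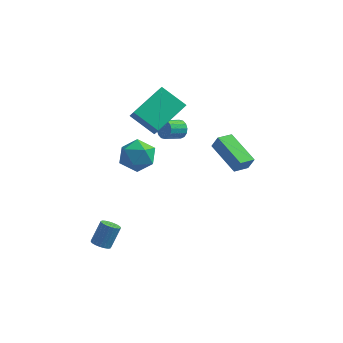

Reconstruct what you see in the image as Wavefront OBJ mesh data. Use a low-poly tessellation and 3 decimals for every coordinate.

v -1.328 2.693 1.013
v -1.019 2.683 1.492
v -1.623 1.937 1.866
v -1.932 1.947 1.387
v -1.232 2.881 1.543
v -1.836 2.135 1.916
v -1.471 3.028 1.451
v -2.075 2.282 1.825
v -1.671 3.086 1.242
v -2.275 2.34 1.616
v -1.78 3.038 0.972
v -2.384 2.292 1.346
v -1.767 2.898 0.713
v -2.371 2.152 1.087
v -1.637 2.703 0.534
v -2.241 1.957 0.908
v -1.424 2.505 0.484
v -2.028 1.759 0.857
v -1.185 2.358 0.575
v -1.789 1.612 0.949
v -0.985 2.3 0.784
v -1.589 1.554 1.158
v -0.876 2.348 1.054
v -1.48 1.602 1.428
v -0.889 2.488 1.313
v -1.493 1.742 1.687
v 0.2 3.106 -0.251
v 0.528 3.073 0.489
v 0.717 3.88 -0.445
v 1.044 3.847 0.295
v 1.716 1.913 -0.975
v 2.043 1.88 -0.235
v 2.232 2.687 -1.169
v 2.56 2.654 -0.429
v -3.299 0.681 3.041
v -2.439 2.541 3.814
v -1.96 0.434 2.145
v -1.1 2.294 2.918
v -2.96 0.266 3.662
v -2.1 2.126 4.435
v -1.621 0.019 2.766
v -0.761 1.879 3.539
v -1.805 -2.649 4.073
v -0.961 -2.564 3.566
v -2.379 -3.636 2.954
v -1.535 -3.551 2.447
v -1.546 -4.03 3.311
v -1.191 -3.42 4.003
v -2.149 -2.78 2.517
v -1.794 -2.17 3.209
v -1.173 -2.645 2.604
v -0.801 -3.418 3.095
v -2.539 -2.782 3.425
v -2.167 -3.555 3.916
v -3.436 -3.567 -3.469
v -3.066 -3.297 -3.736
v -2.753 -2.663 -2.657
v -3.124 -2.933 -2.391
v -3.243 -3.168 -3.76
v -2.93 -2.534 -2.681
v -3.454 -3.108 -3.734
v -3.141 -2.474 -2.655
v -3.661 -3.128 -3.663
v -3.348 -2.494 -2.584
v -3.83 -3.223 -3.558
v -3.517 -2.589 -2.479
v -3.931 -3.378 -3.437
v -3.618 -2.744 -2.358
v -3.946 -3.565 -3.323
v -3.633 -2.931 -2.244
v -3.873 -3.753 -3.233
v -3.56 -3.119 -2.154
v -3.725 -3.909 -3.185
v -3.412 -3.275 -2.106
v -3.526 -4.005 -3.186
v -3.214 -3.372 -2.107
v -3.313 -4.026 -3.236
v -3 -3.392 -2.157
v -3.121 -3.968 -3.326
v -2.808 -3.334 -2.247
v -2.983 -3.84 -3.441
v -2.67 -3.206 -2.362
v -2.924 -3.664 -3.561
v -2.611 -3.031 -2.482
v -2.953 -3.473 -3.665
v -2.64 -2.839 -2.586
f 2 1 5
f 2 5 3
f 3 5 6
f 3 6 4
f 5 1 7
f 5 7 6
f 6 7 8
f 6 8 4
f 7 1 9
f 7 9 8
f 8 9 10
f 8 10 4
f 9 1 11
f 9 11 10
f 10 11 12
f 10 12 4
f 11 1 13
f 11 13 12
f 12 13 14
f 12 14 4
f 13 1 15
f 13 15 14
f 14 15 16
f 14 16 4
f 15 1 17
f 15 17 16
f 16 17 18
f 16 18 4
f 17 1 19
f 17 19 18
f 18 19 20
f 18 20 4
f 19 1 21
f 19 21 20
f 20 21 22
f 20 22 4
f 21 1 23
f 21 23 22
f 22 23 24
f 22 24 4
f 23 1 25
f 23 25 24
f 24 25 26
f 24 26 4
f 25 1 2
f 25 2 26
f 26 2 3
f 26 3 4
f 28 30 27
f 31 28 27
f 27 30 29
f 29 31 27
f 28 34 30
f 32 28 31
f 32 34 28
f 30 34 29
f 33 31 29
f 29 34 33
f 33 32 31
f 34 32 33
f 36 38 35
f 39 36 35
f 35 38 37
f 37 39 35
f 36 42 38
f 40 36 39
f 40 42 36
f 38 42 37
f 41 39 37
f 37 42 41
f 41 40 39
f 42 40 41
f 43 54 48
f 43 48 44
f 43 44 50
f 43 50 53
f 43 53 54
f 44 48 52
f 48 54 47
f 54 53 45
f 53 50 49
f 50 44 51
f 46 52 47
f 46 47 45
f 46 45 49
f 46 49 51
f 46 51 52
f 47 52 48
f 45 47 54
f 49 45 53
f 51 49 50
f 52 51 44
f 56 55 59
f 56 59 57
f 57 59 60
f 57 60 58
f 59 55 61
f 59 61 60
f 60 61 62
f 60 62 58
f 61 55 63
f 61 63 62
f 62 63 64
f 62 64 58
f 63 55 65
f 63 65 64
f 64 65 66
f 64 66 58
f 65 55 67
f 65 67 66
f 66 67 68
f 66 68 58
f 67 55 69
f 67 69 68
f 68 69 70
f 68 70 58
f 69 55 71
f 69 71 70
f 70 71 72
f 70 72 58
f 71 55 73
f 71 73 72
f 72 73 74
f 72 74 58
f 73 55 75
f 73 75 74
f 74 75 76
f 74 76 58
f 75 55 77
f 75 77 76
f 76 77 78
f 76 78 58
f 77 55 79
f 77 79 78
f 78 79 80
f 78 80 58
f 79 55 81
f 79 81 80
f 80 81 82
f 80 82 58
f 81 55 83
f 81 83 82
f 82 83 84
f 82 84 58
f 83 55 85
f 83 85 84
f 84 85 86
f 84 86 58
f 85 55 56
f 85 56 86
f 86 56 57
f 86 57 58



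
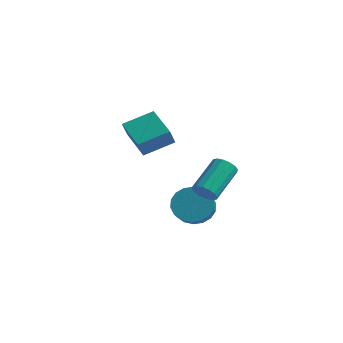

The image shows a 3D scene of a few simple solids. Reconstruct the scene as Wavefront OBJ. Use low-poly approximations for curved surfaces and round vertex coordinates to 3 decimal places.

v -3.301 0.141 2.431
v -3.302 -0.324 3.316
v -4.736 1.133 2.95
v -4.736 0.669 3.836
v -2.304 1.271 3.024
v -2.304 0.807 3.91
v -3.738 2.264 3.544
v -3.739 1.799 4.429
v 0.764 -2.388 1.514
v 1.656 -2.137 1.357
v 1.988 -2.921 1.989
v 1.096 -3.172 2.146
v 1.554 -1.91 1.693
v 1.885 -2.694 2.325
v 1.295 -1.778 1.994
v 1.626 -2.562 2.625
v 0.93 -1.766 2.199
v 1.262 -2.55 2.831
v 0.533 -1.878 2.269
v 0.865 -2.662 2.901
v 0.182 -2.09 2.19
v 0.514 -2.874 2.821
v -0.054 -2.362 1.976
v 0.278 -3.146 2.608
v -0.128 -2.639 1.671
v 0.204 -3.423 2.303
v -0.025 -2.866 1.335
v 0.306 -3.65 1.967
v 0.234 -2.998 1.035
v 0.565 -3.782 1.666
v 0.598 -3.01 0.829
v 0.93 -3.794 1.461
v 0.995 -2.898 0.759
v 1.327 -3.682 1.391
v 1.346 -2.686 0.839
v 1.678 -3.47 1.47
v 1.582 -2.414 1.052
v 1.914 -3.198 1.684
v 1.896 -3.554 3.248
v 2.138 -3.284 2.757
v 2.246 -1.697 3.681
v 2.004 -1.966 4.172
v 1.826 -3.245 2.726
v 1.934 -1.658 3.651
v 1.533 -3.289 2.835
v 1.641 -1.701 3.76
v 1.337 -3.403 3.055
v 1.445 -1.816 3.979
v 1.291 -3.558 3.326
v 1.399 -1.971 4.251
v 1.407 -3.712 3.576
v 1.515 -2.125 4.501
v 1.654 -3.823 3.739
v 1.762 -2.236 4.663
v 1.966 -3.862 3.769
v 2.074 -2.275 4.694
v 2.259 -3.819 3.66
v 2.367 -2.231 4.585
v 2.455 -3.704 3.441
v 2.563 -2.117 4.365
v 2.501 -3.549 3.169
v 2.609 -1.962 4.094
v 2.385 -3.395 2.919
v 2.493 -1.808 3.844
f 2 4 1
f 5 2 1
f 1 4 3
f 3 5 1
f 2 8 4
f 6 2 5
f 6 8 2
f 4 8 3
f 7 5 3
f 3 8 7
f 7 6 5
f 8 6 7
f 10 9 13
f 10 13 11
f 11 13 14
f 11 14 12
f 13 9 15
f 13 15 14
f 14 15 16
f 14 16 12
f 15 9 17
f 15 17 16
f 16 17 18
f 16 18 12
f 17 9 19
f 17 19 18
f 18 19 20
f 18 20 12
f 19 9 21
f 19 21 20
f 20 21 22
f 20 22 12
f 21 9 23
f 21 23 22
f 22 23 24
f 22 24 12
f 23 9 25
f 23 25 24
f 24 25 26
f 24 26 12
f 25 9 27
f 25 27 26
f 26 27 28
f 26 28 12
f 27 9 29
f 27 29 28
f 28 29 30
f 28 30 12
f 29 9 31
f 29 31 30
f 30 31 32
f 30 32 12
f 31 9 33
f 31 33 32
f 32 33 34
f 32 34 12
f 33 9 35
f 33 35 34
f 34 35 36
f 34 36 12
f 35 9 37
f 35 37 36
f 36 37 38
f 36 38 12
f 37 9 10
f 37 10 38
f 38 10 11
f 38 11 12
f 40 39 43
f 40 43 41
f 41 43 44
f 41 44 42
f 43 39 45
f 43 45 44
f 44 45 46
f 44 46 42
f 45 39 47
f 45 47 46
f 46 47 48
f 46 48 42
f 47 39 49
f 47 49 48
f 48 49 50
f 48 50 42
f 49 39 51
f 49 51 50
f 50 51 52
f 50 52 42
f 51 39 53
f 51 53 52
f 52 53 54
f 52 54 42
f 53 39 55
f 53 55 54
f 54 55 56
f 54 56 42
f 55 39 57
f 55 57 56
f 56 57 58
f 56 58 42
f 57 39 59
f 57 59 58
f 58 59 60
f 58 60 42
f 59 39 61
f 59 61 60
f 60 61 62
f 60 62 42
f 61 39 63
f 61 63 62
f 62 63 64
f 62 64 42
f 63 39 40
f 63 40 64
f 64 40 41
f 64 41 42



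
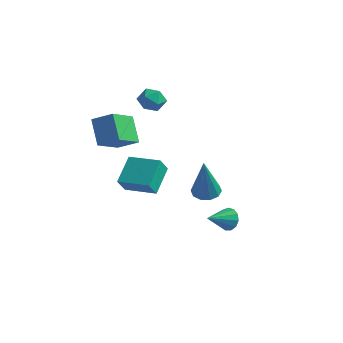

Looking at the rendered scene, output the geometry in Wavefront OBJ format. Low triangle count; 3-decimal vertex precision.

v -4.128 3.373 1.934
v -3.598 3.656 2.236
v -3.522 2.504 1.684
v -2.992 2.787 1.986
v -3.515 2.577 2.353
v -3.89 3.114 2.508
v -3.23 3.046 1.412
v -3.605 3.583 1.567
v -3.043 3.454 1.913
v -3.219 3.164 2.495
v -3.901 2.996 1.425
v -4.077 2.706 2.007
v 1.373 1.839 -2.88
v 1.779 1.92 -2.473
v 1.107 0.761 -2.4
v 1.501 2.043 -2.352
v 1.183 2.1 -2.398
v 0.925 2.075 -2.598
v 0.809 1.975 -2.886
v 0.873 1.832 -3.173
v 1.095 1.691 -3.367
v 1.406 1.597 -3.406
v 1.706 1.58 -3.278
v 1.9 1.645 -3.024
v 1.927 1.772 -2.724
v -2.268 -0.766 -0.786
v -2.581 0.36 0.056
v -2.304 -0.246 -1.495
v -2.616 0.88 -0.653
v -0.864 -0.48 -0.647
v -1.176 0.646 0.195
v -0.899 0.04 -1.356
v -1.212 1.166 -0.514
v -3.545 0.445 1.726
v -3.448 -0.91 2.474
v -2.691 0.76 2.187
v -2.595 -0.594 2.934
v -2.805 -0.066 0.706
v -2.709 -1.42 1.453
v -1.952 0.25 1.166
v -1.855 -1.105 1.914
v 2.049 -0.563 0.159
v 2.548 -0.231 0.177
v 2.411 -1.217 2.121
v 2.267 -0.022 0.299
v 1.902 -0.019 0.367
v 1.594 -0.225 0.356
v 1.459 -0.559 0.269
v 1.55 -0.895 0.14
v 1.831 -1.104 0.019
v 2.195 -1.106 -0.049
v 2.504 -0.901 -0.038
v 2.639 -0.566 0.049
f 1 12 6
f 1 6 2
f 1 2 8
f 1 8 11
f 1 11 12
f 2 6 10
f 6 12 5
f 12 11 3
f 11 8 7
f 8 2 9
f 4 10 5
f 4 5 3
f 4 3 7
f 4 7 9
f 4 9 10
f 5 10 6
f 3 5 12
f 7 3 11
f 9 7 8
f 10 9 2
f 14 13 16
f 14 16 15
f 16 13 17
f 16 17 15
f 17 13 18
f 17 18 15
f 18 13 19
f 18 19 15
f 19 13 20
f 19 20 15
f 20 13 21
f 20 21 15
f 21 13 22
f 21 22 15
f 22 13 23
f 22 23 15
f 23 13 24
f 23 24 15
f 24 13 25
f 24 25 15
f 25 13 14
f 25 14 15
f 27 29 26
f 30 27 26
f 26 29 28
f 28 30 26
f 27 33 29
f 31 27 30
f 31 33 27
f 29 33 28
f 32 30 28
f 28 33 32
f 32 31 30
f 33 31 32
f 35 37 34
f 38 35 34
f 34 37 36
f 36 38 34
f 35 41 37
f 39 35 38
f 39 41 35
f 37 41 36
f 40 38 36
f 36 41 40
f 40 39 38
f 41 39 40
f 43 42 45
f 43 45 44
f 45 42 46
f 45 46 44
f 46 42 47
f 46 47 44
f 47 42 48
f 47 48 44
f 48 42 49
f 48 49 44
f 49 42 50
f 49 50 44
f 50 42 51
f 50 51 44
f 51 42 52
f 51 52 44
f 52 42 53
f 52 53 44
f 53 42 43
f 53 43 44



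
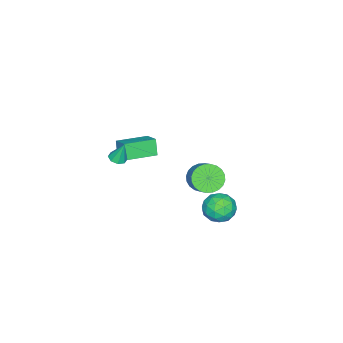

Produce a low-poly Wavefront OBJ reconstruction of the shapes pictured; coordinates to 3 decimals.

v 3.903 3.21 -2.025
v 4.562 2.814 -1.491
v 2.838 2.406 -1.309
v 3.497 2.01 -0.775
v 3.294 2.917 -0.67
v 3.952 3.414 -1.113
v 3.448 1.806 -1.687
v 4.106 2.303 -2.13
v 4.281 1.946 -1.282
v 4.185 2.633 -0.654
v 3.215 2.587 -2.146
v 3.119 3.274 -1.518
v 4.326 3.082 -1.821
v 3.074 2.138 -0.979
v 2.955 2.671 -0.917
v 3.342 2.438 -0.604
v 3.967 3.435 -1.599
v 4.354 3.202 -1.285
v 3.609 3.263 -0.803
v 3.046 2.018 -1.515
v 3.433 1.785 -1.201
v 4.058 2.782 -2.196
v 4.445 2.549 -1.883
v 3.791 1.957 -1.997
v 4.548 2.339 -1.385
v 3.922 1.867 -0.963
v 3.893 1.747 -1.499
v 4.28 2.039 -1.76
v 4.491 2.743 -1.015
v 3.866 2.271 -0.594
v 3.746 2.804 -0.533
v 4.133 3.096 -0.793
v 4.326 2.233 -0.892
v 3.534 2.949 -2.206
v 2.909 2.477 -1.785
v 3.267 2.124 -2.007
v 3.654 2.416 -2.267
v 3.478 3.353 -1.837
v 2.852 2.881 -1.415
v 3.12 3.181 -1.04
v 3.507 3.473 -1.301
v 3.074 2.987 -1.908
v 0.897 -4.794 -2.499
v 0.531 -5.085 -1.558
v -0.531 -3.685 -2.71
v -0.896 -3.976 -1.77
v 1.456 -3.984 -2.03
v 1.091 -4.275 -1.09
v 0.029 -2.875 -2.242
v -0.337 -3.166 -1.301
v 0.456 0.033 -2.586
v 1.176 -0.368 -2.923
v 1.963 0.346 -2.091
v 1.244 0.747 -1.754
v 1.148 -0.093 -3.132
v 1.935 0.622 -2.3
v 1.014 0.202 -3.259
v 1.801 0.916 -2.427
v 0.796 0.471 -3.283
v 1.583 1.185 -2.451
v 0.525 0.673 -3.201
v 1.312 1.387 -2.368
v 0.245 0.777 -3.025
v 1.032 1.492 -2.193
v -0.004 0.769 -2.783
v 0.783 1.483 -1.95
v -0.182 0.648 -2.51
v 0.605 1.362 -1.678
v -0.263 0.434 -2.249
v 0.524 1.148 -1.417
v -0.235 0.158 -2.04
v 0.552 0.873 -1.208
v -0.101 -0.136 -1.913
v 0.686 0.578 -1.081
v 0.117 -0.405 -1.889
v 0.904 0.309 -1.057
v 0.388 -0.607 -1.972
v 1.175 0.107 -1.139
v 0.668 -0.712 -2.147
v 1.455 0.003 -1.315
v 0.917 -0.703 -2.39
v 1.704 0.011 -1.557
v 1.095 -0.582 -2.662
v 1.882 0.132 -1.83
v 3.627 -3.196 0.126
v 3.888 -3.608 0.276
v 3.553 -2.824 1.274
v 4.12 -3.305 0.193
v 4.064 -2.939 0.07
v 3.751 -2.724 -0.02
v 3.366 -2.785 -0.025
v 3.133 -3.087 0.059
v 3.19 -3.454 0.181
v 3.503 -3.669 0.271
f 1 38 17
f 38 12 41
f 17 41 6
f 38 41 17
f 1 17 13
f 17 6 18
f 13 18 2
f 17 18 13
f 1 13 22
f 13 2 23
f 22 23 8
f 13 23 22
f 1 22 34
f 22 8 37
f 34 37 11
f 22 37 34
f 1 34 38
f 34 11 42
f 38 42 12
f 34 42 38
f 2 18 29
f 18 6 32
f 29 32 10
f 18 32 29
f 6 41 19
f 41 12 40
f 19 40 5
f 41 40 19
f 12 42 39
f 42 11 35
f 39 35 3
f 42 35 39
f 11 37 36
f 37 8 24
f 36 24 7
f 37 24 36
f 8 23 28
f 23 2 25
f 28 25 9
f 23 25 28
f 4 30 16
f 30 10 31
f 16 31 5
f 30 31 16
f 4 16 14
f 16 5 15
f 14 15 3
f 16 15 14
f 4 14 21
f 14 3 20
f 21 20 7
f 14 20 21
f 4 21 26
f 21 7 27
f 26 27 9
f 21 27 26
f 4 26 30
f 26 9 33
f 30 33 10
f 26 33 30
f 5 31 19
f 31 10 32
f 19 32 6
f 31 32 19
f 3 15 39
f 15 5 40
f 39 40 12
f 15 40 39
f 7 20 36
f 20 3 35
f 36 35 11
f 20 35 36
f 9 27 28
f 27 7 24
f 28 24 8
f 27 24 28
f 10 33 29
f 33 9 25
f 29 25 2
f 33 25 29
f 44 46 43
f 47 44 43
f 43 46 45
f 45 47 43
f 44 50 46
f 48 44 47
f 48 50 44
f 46 50 45
f 49 47 45
f 45 50 49
f 49 48 47
f 50 48 49
f 52 51 55
f 52 55 53
f 53 55 56
f 53 56 54
f 55 51 57
f 55 57 56
f 56 57 58
f 56 58 54
f 57 51 59
f 57 59 58
f 58 59 60
f 58 60 54
f 59 51 61
f 59 61 60
f 60 61 62
f 60 62 54
f 61 51 63
f 61 63 62
f 62 63 64
f 62 64 54
f 63 51 65
f 63 65 64
f 64 65 66
f 64 66 54
f 65 51 67
f 65 67 66
f 66 67 68
f 66 68 54
f 67 51 69
f 67 69 68
f 68 69 70
f 68 70 54
f 69 51 71
f 69 71 70
f 70 71 72
f 70 72 54
f 71 51 73
f 71 73 72
f 72 73 74
f 72 74 54
f 73 51 75
f 73 75 74
f 74 75 76
f 74 76 54
f 75 51 77
f 75 77 76
f 76 77 78
f 76 78 54
f 77 51 79
f 77 79 78
f 78 79 80
f 78 80 54
f 79 51 81
f 79 81 80
f 80 81 82
f 80 82 54
f 81 51 83
f 81 83 82
f 82 83 84
f 82 84 54
f 83 51 52
f 83 52 84
f 84 52 53
f 84 53 54
f 86 85 88
f 86 88 87
f 88 85 89
f 88 89 87
f 89 85 90
f 89 90 87
f 90 85 91
f 90 91 87
f 91 85 92
f 91 92 87
f 92 85 93
f 92 93 87
f 93 85 94
f 93 94 87
f 94 85 86
f 94 86 87



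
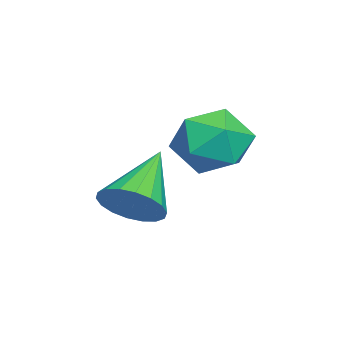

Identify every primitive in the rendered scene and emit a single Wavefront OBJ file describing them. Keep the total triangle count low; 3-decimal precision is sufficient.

v -0.385 -3.629 0.812
v 0.163 -3.806 1.568
v -2.055 -3.191 2.128
v 0.222 -3.392 1.504
v 0.16 -3.025 1.303
v -0.01 -2.778 1.005
v -0.254 -2.699 0.669
v -0.524 -2.805 0.361
v -0.767 -3.073 0.143
v -0.934 -3.452 0.057
v -0.992 -3.866 0.121
v -0.93 -4.233 0.322
v -0.76 -4.48 0.62
v -0.516 -4.559 0.956
v -0.246 -4.454 1.264
v -0.004 -4.185 1.482
v -0.482 -0.936 2.419
v 0.601 -0.899 2.758
v -0.841 -2.201 3.702
v 0.242 -2.164 4.041
v -0.441 -1.275 4.224
v -0.219 -0.493 3.431
v -0.021 -2.607 3.029
v 0.201 -1.825 2.236
v 0.886 -1.932 3.136
v 0.626 -1.109 3.874
v -0.866 -1.991 2.586
v -1.126 -1.168 3.324
f 2 1 4
f 2 4 3
f 4 1 5
f 4 5 3
f 5 1 6
f 5 6 3
f 6 1 7
f 6 7 3
f 7 1 8
f 7 8 3
f 8 1 9
f 8 9 3
f 9 1 10
f 9 10 3
f 10 1 11
f 10 11 3
f 11 1 12
f 11 12 3
f 12 1 13
f 12 13 3
f 13 1 14
f 13 14 3
f 14 1 15
f 14 15 3
f 15 1 16
f 15 16 3
f 16 1 2
f 16 2 3
f 17 28 22
f 17 22 18
f 17 18 24
f 17 24 27
f 17 27 28
f 18 22 26
f 22 28 21
f 28 27 19
f 27 24 23
f 24 18 25
f 20 26 21
f 20 21 19
f 20 19 23
f 20 23 25
f 20 25 26
f 21 26 22
f 19 21 28
f 23 19 27
f 25 23 24
f 26 25 18



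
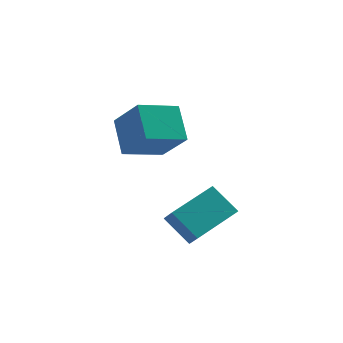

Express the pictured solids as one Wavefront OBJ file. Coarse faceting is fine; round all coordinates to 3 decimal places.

v 3.007 -1.958 0.131
v 2.204 -1.162 1.039
v 2.816 -1.355 -0.565
v 2.013 -0.56 0.343
v 4.687 -0.84 0.637
v 3.884 -0.045 1.545
v 4.496 -0.238 -0.059
v 3.693 0.558 0.849
v 0.878 2.308 2.082
v 0.766 3.652 3.1
v 2.495 2.853 1.541
v 2.383 4.197 2.559
v 1.657 1.343 3.441
v 1.545 2.687 4.459
v 3.274 1.888 2.9
v 3.162 3.232 3.918
f 2 4 1
f 5 2 1
f 1 4 3
f 3 5 1
f 2 8 4
f 6 2 5
f 6 8 2
f 4 8 3
f 7 5 3
f 3 8 7
f 7 6 5
f 8 6 7
f 10 12 9
f 13 10 9
f 9 12 11
f 11 13 9
f 10 16 12
f 14 10 13
f 14 16 10
f 12 16 11
f 15 13 11
f 11 16 15
f 15 14 13
f 16 14 15



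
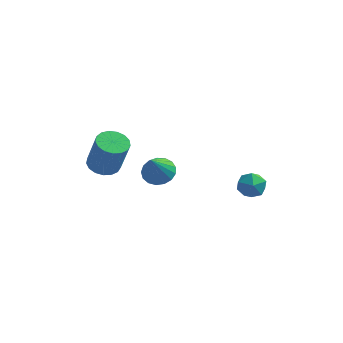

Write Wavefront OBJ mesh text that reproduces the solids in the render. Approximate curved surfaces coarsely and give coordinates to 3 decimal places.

v -2.035 2.094 -1.131
v -1.507 2.689 -0.689
v -2.105 0.966 0.471
v -1.911 2.829 -0.608
v -2.344 2.8 -0.647
v -2.706 2.61 -0.796
v -2.915 2.302 -1.022
v -2.922 1.946 -1.274
v -2.726 1.624 -1.492
v -2.371 1.41 -1.627
v -1.94 1.352 -1.649
v -1.531 1.465 -1.552
v -1.237 1.722 -1.358
v -1.126 2.064 -1.113
v -1.223 2.413 -0.871
v 2.579 2.703 -1.601
v 3.007 2.817 -0.849
v 2.653 1.303 -1.431
v 3.081 1.417 -0.679
v 2.239 1.637 -0.74
v 2.193 2.502 -0.845
v 3.467 1.618 -1.435
v 3.421 2.483 -1.54
v 3.556 2.146 -0.746
v 2.796 2.158 -0.316
v 2.864 1.962 -1.964
v 2.104 1.974 -1.534
v -3.854 -1.05 1.179
v -3.058 -1.246 0.887
v -2.43 -1.587 2.83
v -3.226 -1.39 3.121
v -3.042 -0.836 0.953
v -2.413 -1.176 2.896
v -3.211 -0.474 1.071
v -2.583 -0.814 3.014
v -3.528 -0.244 1.214
v -2.899 -0.585 3.157
v -3.919 -0.199 1.349
v -3.291 -0.539 3.291
v -4.296 -0.349 1.444
v -3.667 -0.689 3.387
v -4.571 -0.659 1.479
v -3.943 -1 3.422
v -4.682 -1.059 1.445
v -4.054 -1.399 3.388
v -4.604 -1.457 1.35
v -3.975 -1.797 3.293
v -4.354 -1.761 1.216
v -3.725 -2.102 3.158
v -3.989 -1.903 1.073
v -3.361 -2.243 3.016
v -3.593 -1.849 0.954
v -2.965 -2.189 2.897
v -3.258 -1.612 0.887
v -2.629 -1.952 2.83
f 2 1 4
f 2 4 3
f 4 1 5
f 4 5 3
f 5 1 6
f 5 6 3
f 6 1 7
f 6 7 3
f 7 1 8
f 7 8 3
f 8 1 9
f 8 9 3
f 9 1 10
f 9 10 3
f 10 1 11
f 10 11 3
f 11 1 12
f 11 12 3
f 12 1 13
f 12 13 3
f 13 1 14
f 13 14 3
f 14 1 15
f 14 15 3
f 15 1 2
f 15 2 3
f 16 27 21
f 16 21 17
f 16 17 23
f 16 23 26
f 16 26 27
f 17 21 25
f 21 27 20
f 27 26 18
f 26 23 22
f 23 17 24
f 19 25 20
f 19 20 18
f 19 18 22
f 19 22 24
f 19 24 25
f 20 25 21
f 18 20 27
f 22 18 26
f 24 22 23
f 25 24 17
f 29 28 32
f 29 32 30
f 30 32 33
f 30 33 31
f 32 28 34
f 32 34 33
f 33 34 35
f 33 35 31
f 34 28 36
f 34 36 35
f 35 36 37
f 35 37 31
f 36 28 38
f 36 38 37
f 37 38 39
f 37 39 31
f 38 28 40
f 38 40 39
f 39 40 41
f 39 41 31
f 40 28 42
f 40 42 41
f 41 42 43
f 41 43 31
f 42 28 44
f 42 44 43
f 43 44 45
f 43 45 31
f 44 28 46
f 44 46 45
f 45 46 47
f 45 47 31
f 46 28 48
f 46 48 47
f 47 48 49
f 47 49 31
f 48 28 50
f 48 50 49
f 49 50 51
f 49 51 31
f 50 28 52
f 50 52 51
f 51 52 53
f 51 53 31
f 52 28 54
f 52 54 53
f 53 54 55
f 53 55 31
f 54 28 29
f 54 29 55
f 55 29 30
f 55 30 31



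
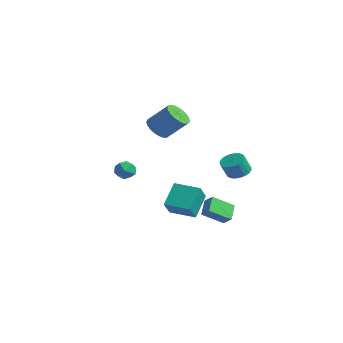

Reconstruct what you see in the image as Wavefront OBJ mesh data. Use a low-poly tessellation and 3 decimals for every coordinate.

v 2.32 2.955 -1.426
v 3.012 2.535 -1.686
v 3.072 1.946 -0.574
v 2.38 2.365 -0.314
v 3.152 2.825 -1.54
v 3.212 2.235 -0.428
v 3.148 3.137 -1.374
v 3.209 2.547 -0.262
v 3.002 3.418 -1.217
v 3.062 2.828 -0.105
v 2.737 3.618 -1.096
v 2.797 3.028 0.015
v 2.4 3.704 -1.033
v 2.46 3.114 0.079
v 2.049 3.661 -1.037
v 2.109 3.071 0.075
v 1.745 3.495 -1.108
v 1.806 2.905 0.003
v 1.541 3.236 -1.235
v 1.601 2.646 -0.123
v 1.471 2.928 -1.394
v 1.531 2.338 -0.282
v 1.548 2.625 -1.559
v 1.608 2.035 -0.447
v 1.758 2.379 -1.701
v 1.819 1.789 -0.589
v 2.066 2.233 -1.795
v 2.126 1.643 -0.684
v 2.417 2.211 -1.826
v 2.478 1.621 -0.714
v 2.752 2.318 -1.787
v 2.812 1.728 -0.675
v 3.142 -2.917 -3.468
v 2.546 -1.76 -2.097
v 4.591 -1.952 -3.652
v 3.995 -0.796 -2.281
v 3.885 -3.824 -2.379
v 3.289 -2.668 -1.008
v 5.334 -2.86 -2.563
v 4.738 -1.703 -1.192
v -4.506 1.268 0.786
v -3.824 0.527 0.713
v -2.692 1.43 2.121
v -3.374 2.172 2.194
v -3.686 0.801 0.427
v -2.554 1.704 1.835
v -3.69 1.156 0.202
v -2.558 2.059 1.61
v -3.835 1.53 0.078
v -2.703 2.434 1.486
v -4.096 1.859 0.077
v -2.964 2.763 1.485
v -4.428 2.086 0.198
v -3.296 2.989 1.606
v -4.773 2.171 0.421
v -3.641 3.075 1.829
v -5.073 2.101 0.707
v -3.94 3.004 2.115
v -5.274 1.886 1.007
v -4.142 2.79 2.415
v -5.342 1.565 1.268
v -4.21 2.468 2.676
v -5.266 1.192 1.446
v -4.134 2.095 2.854
v -5.059 0.832 1.51
v -3.927 1.736 2.918
v -4.756 0.548 1.449
v -3.624 1.452 2.857
v -4.409 0.389 1.273
v -3.277 1.292 2.681
v -4.08 0.381 1.013
v -2.948 1.285 2.421
v 2.471 0.195 -3.376
v 3.156 0.308 -2.852
v 2.932 1.573 -4.277
v 3.617 1.687 -3.752
v 3.203 -0.567 -4.168
v 3.888 -0.453 -3.643
v 3.664 0.812 -5.068
v 4.349 0.925 -4.544
v -1.602 -3.107 -1.173
v -0.933 -3.12 -1.665
v -0.987 -3.94 -0.315
v -0.318 -3.953 -0.807
v -0.517 -3.26 -0.394
v -0.897 -2.745 -0.924
v -1.023 -4.315 -1.056
v -1.403 -3.8 -1.586
v -0.575 -3.866 -1.592
v -0.262 -3.214 -1.184
v -1.658 -3.846 -0.796
v -1.345 -3.194 -0.388
f 2 1 5
f 2 5 3
f 3 5 6
f 3 6 4
f 5 1 7
f 5 7 6
f 6 7 8
f 6 8 4
f 7 1 9
f 7 9 8
f 8 9 10
f 8 10 4
f 9 1 11
f 9 11 10
f 10 11 12
f 10 12 4
f 11 1 13
f 11 13 12
f 12 13 14
f 12 14 4
f 13 1 15
f 13 15 14
f 14 15 16
f 14 16 4
f 15 1 17
f 15 17 16
f 16 17 18
f 16 18 4
f 17 1 19
f 17 19 18
f 18 19 20
f 18 20 4
f 19 1 21
f 19 21 20
f 20 21 22
f 20 22 4
f 21 1 23
f 21 23 22
f 22 23 24
f 22 24 4
f 23 1 25
f 23 25 24
f 24 25 26
f 24 26 4
f 25 1 27
f 25 27 26
f 26 27 28
f 26 28 4
f 27 1 29
f 27 29 28
f 28 29 30
f 28 30 4
f 29 1 31
f 29 31 30
f 30 31 32
f 30 32 4
f 31 1 2
f 31 2 32
f 32 2 3
f 32 3 4
f 34 36 33
f 37 34 33
f 33 36 35
f 35 37 33
f 34 40 36
f 38 34 37
f 38 40 34
f 36 40 35
f 39 37 35
f 35 40 39
f 39 38 37
f 40 38 39
f 42 41 45
f 42 45 43
f 43 45 46
f 43 46 44
f 45 41 47
f 45 47 46
f 46 47 48
f 46 48 44
f 47 41 49
f 47 49 48
f 48 49 50
f 48 50 44
f 49 41 51
f 49 51 50
f 50 51 52
f 50 52 44
f 51 41 53
f 51 53 52
f 52 53 54
f 52 54 44
f 53 41 55
f 53 55 54
f 54 55 56
f 54 56 44
f 55 41 57
f 55 57 56
f 56 57 58
f 56 58 44
f 57 41 59
f 57 59 58
f 58 59 60
f 58 60 44
f 59 41 61
f 59 61 60
f 60 61 62
f 60 62 44
f 61 41 63
f 61 63 62
f 62 63 64
f 62 64 44
f 63 41 65
f 63 65 64
f 64 65 66
f 64 66 44
f 65 41 67
f 65 67 66
f 66 67 68
f 66 68 44
f 67 41 69
f 67 69 68
f 68 69 70
f 68 70 44
f 69 41 71
f 69 71 70
f 70 71 72
f 70 72 44
f 71 41 42
f 71 42 72
f 72 42 43
f 72 43 44
f 74 76 73
f 77 74 73
f 73 76 75
f 75 77 73
f 74 80 76
f 78 74 77
f 78 80 74
f 76 80 75
f 79 77 75
f 75 80 79
f 79 78 77
f 80 78 79
f 81 92 86
f 81 86 82
f 81 82 88
f 81 88 91
f 81 91 92
f 82 86 90
f 86 92 85
f 92 91 83
f 91 88 87
f 88 82 89
f 84 90 85
f 84 85 83
f 84 83 87
f 84 87 89
f 84 89 90
f 85 90 86
f 83 85 92
f 87 83 91
f 89 87 88
f 90 89 82

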